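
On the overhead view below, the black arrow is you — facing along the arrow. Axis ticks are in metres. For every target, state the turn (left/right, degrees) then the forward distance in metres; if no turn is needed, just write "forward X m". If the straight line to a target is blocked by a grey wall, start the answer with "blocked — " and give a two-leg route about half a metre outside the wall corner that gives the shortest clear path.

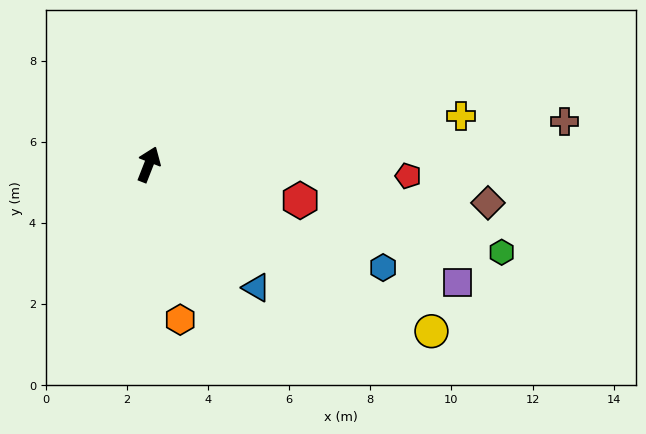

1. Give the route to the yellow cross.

turn right 60°, forward 7.8 m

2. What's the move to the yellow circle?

turn right 99°, forward 8.1 m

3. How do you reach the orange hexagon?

turn right 147°, forward 3.9 m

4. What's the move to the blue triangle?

turn right 117°, forward 4.0 m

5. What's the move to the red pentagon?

turn right 71°, forward 6.4 m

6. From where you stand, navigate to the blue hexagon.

turn right 92°, forward 6.3 m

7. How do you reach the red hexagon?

turn right 82°, forward 3.8 m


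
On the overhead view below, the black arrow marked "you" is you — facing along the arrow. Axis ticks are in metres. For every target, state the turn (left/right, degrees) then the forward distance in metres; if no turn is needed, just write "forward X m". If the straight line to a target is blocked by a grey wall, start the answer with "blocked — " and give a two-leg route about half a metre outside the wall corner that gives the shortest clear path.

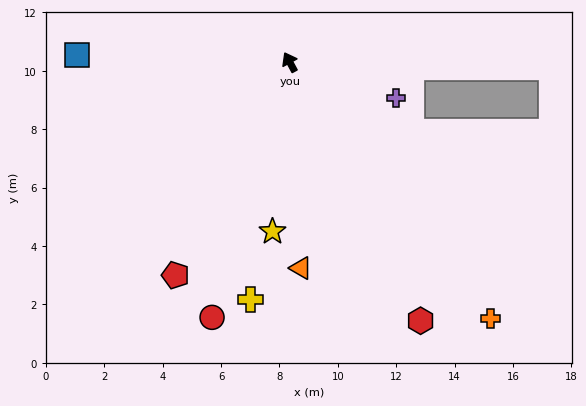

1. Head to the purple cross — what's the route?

turn right 137°, forward 3.8 m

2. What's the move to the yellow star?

turn left 146°, forward 5.8 m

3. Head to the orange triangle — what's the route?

turn left 155°, forward 7.1 m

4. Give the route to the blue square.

turn left 60°, forward 7.3 m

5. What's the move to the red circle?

turn left 135°, forward 9.1 m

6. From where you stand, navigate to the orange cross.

turn right 170°, forward 11.1 m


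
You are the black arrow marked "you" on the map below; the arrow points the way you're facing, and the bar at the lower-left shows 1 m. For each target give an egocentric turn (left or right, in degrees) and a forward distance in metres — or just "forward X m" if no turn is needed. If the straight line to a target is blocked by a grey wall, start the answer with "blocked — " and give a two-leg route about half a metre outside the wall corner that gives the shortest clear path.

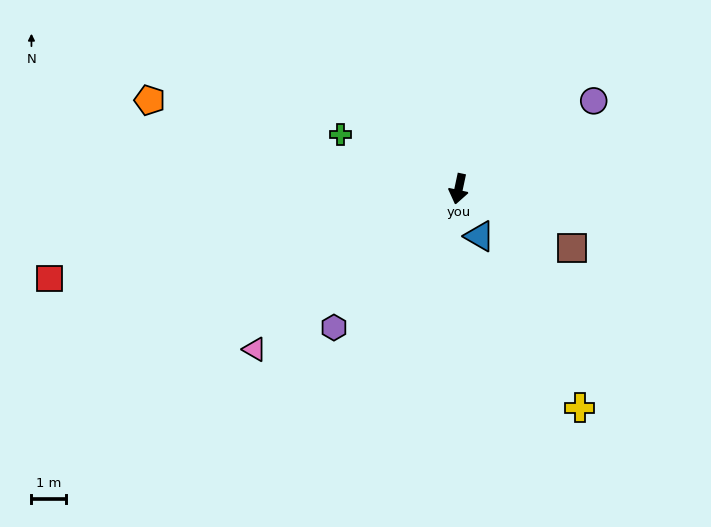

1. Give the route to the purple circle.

turn left 135°, forward 4.6 m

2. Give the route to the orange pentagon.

turn right 94°, forward 9.2 m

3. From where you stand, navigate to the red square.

turn right 66°, forward 12.0 m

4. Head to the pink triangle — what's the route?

turn right 40°, forward 7.4 m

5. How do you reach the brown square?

turn left 75°, forward 3.7 m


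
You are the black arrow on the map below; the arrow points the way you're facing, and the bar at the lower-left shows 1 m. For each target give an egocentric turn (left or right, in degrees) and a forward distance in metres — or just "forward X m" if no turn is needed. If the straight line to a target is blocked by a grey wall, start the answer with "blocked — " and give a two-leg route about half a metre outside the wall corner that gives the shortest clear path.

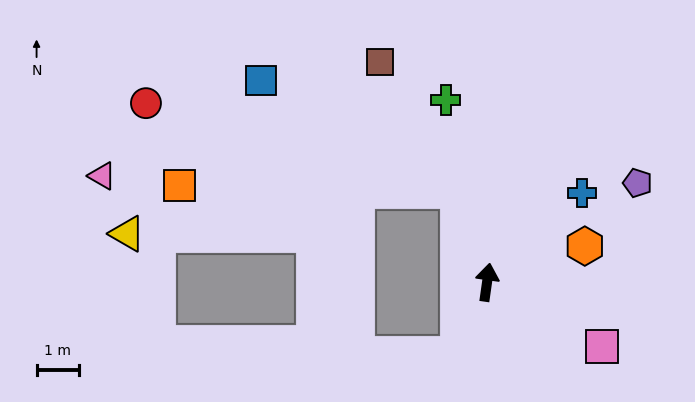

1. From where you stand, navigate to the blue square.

blocked — turn left 26°, forward 2.3 m, then turn left 43°, forward 5.3 m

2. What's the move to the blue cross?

turn right 39°, forward 3.1 m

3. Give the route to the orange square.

blocked — turn left 26°, forward 2.3 m, then turn left 71°, forward 6.6 m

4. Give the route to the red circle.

blocked — turn left 26°, forward 2.3 m, then turn left 56°, forward 7.6 m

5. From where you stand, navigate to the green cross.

turn left 21°, forward 4.4 m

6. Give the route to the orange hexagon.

turn right 62°, forward 2.5 m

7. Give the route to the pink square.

turn right 111°, forward 3.1 m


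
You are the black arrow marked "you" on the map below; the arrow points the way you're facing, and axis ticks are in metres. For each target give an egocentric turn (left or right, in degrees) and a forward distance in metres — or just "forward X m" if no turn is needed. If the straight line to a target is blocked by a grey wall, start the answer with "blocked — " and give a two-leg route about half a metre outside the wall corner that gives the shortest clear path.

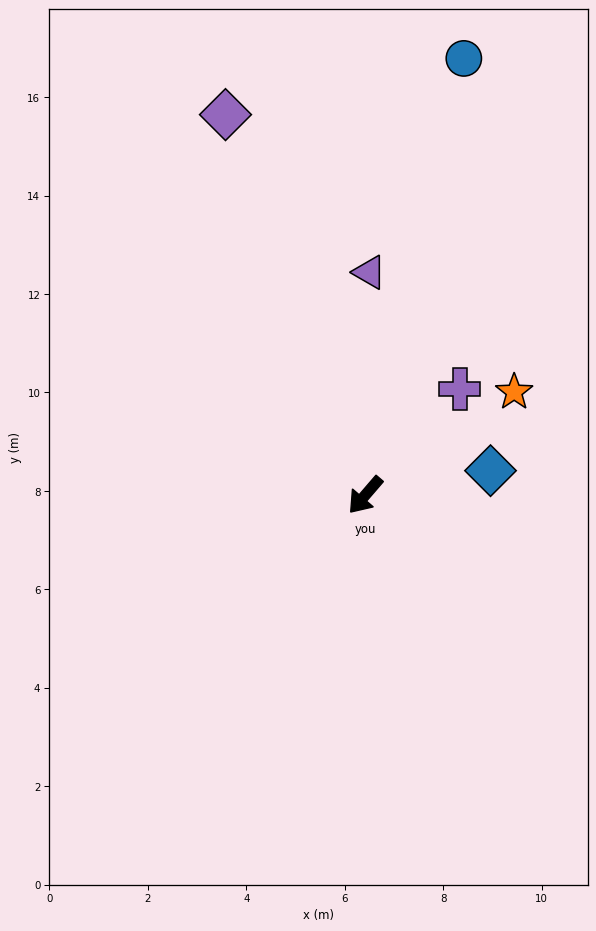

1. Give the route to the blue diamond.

turn left 142°, forward 2.6 m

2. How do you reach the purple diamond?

turn right 119°, forward 8.2 m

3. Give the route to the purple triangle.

turn right 140°, forward 4.5 m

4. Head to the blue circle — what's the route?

turn right 152°, forward 9.1 m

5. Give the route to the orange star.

turn left 165°, forward 3.7 m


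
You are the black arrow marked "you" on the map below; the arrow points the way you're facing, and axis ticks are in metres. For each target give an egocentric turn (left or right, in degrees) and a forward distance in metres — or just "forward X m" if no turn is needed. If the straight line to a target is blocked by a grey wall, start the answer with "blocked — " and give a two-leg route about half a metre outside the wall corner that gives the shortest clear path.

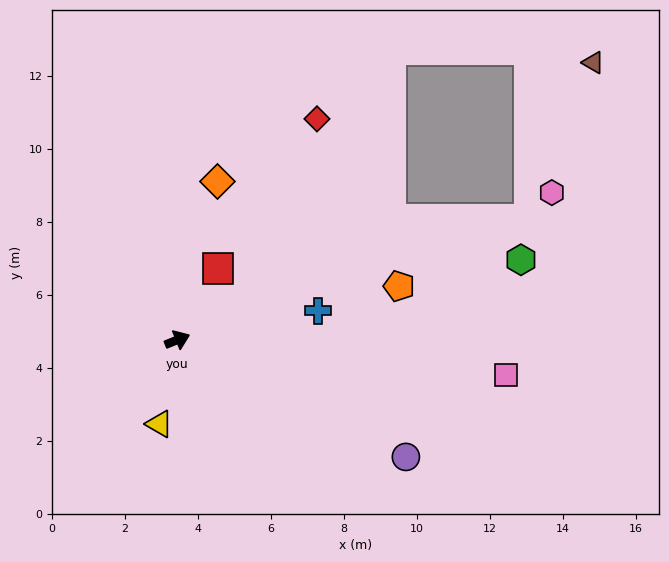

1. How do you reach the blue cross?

turn right 10°, forward 3.9 m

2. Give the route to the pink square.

turn right 28°, forward 9.0 m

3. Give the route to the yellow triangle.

turn right 124°, forward 2.4 m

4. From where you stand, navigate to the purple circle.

turn right 49°, forward 7.0 m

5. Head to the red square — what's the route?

turn left 38°, forward 2.2 m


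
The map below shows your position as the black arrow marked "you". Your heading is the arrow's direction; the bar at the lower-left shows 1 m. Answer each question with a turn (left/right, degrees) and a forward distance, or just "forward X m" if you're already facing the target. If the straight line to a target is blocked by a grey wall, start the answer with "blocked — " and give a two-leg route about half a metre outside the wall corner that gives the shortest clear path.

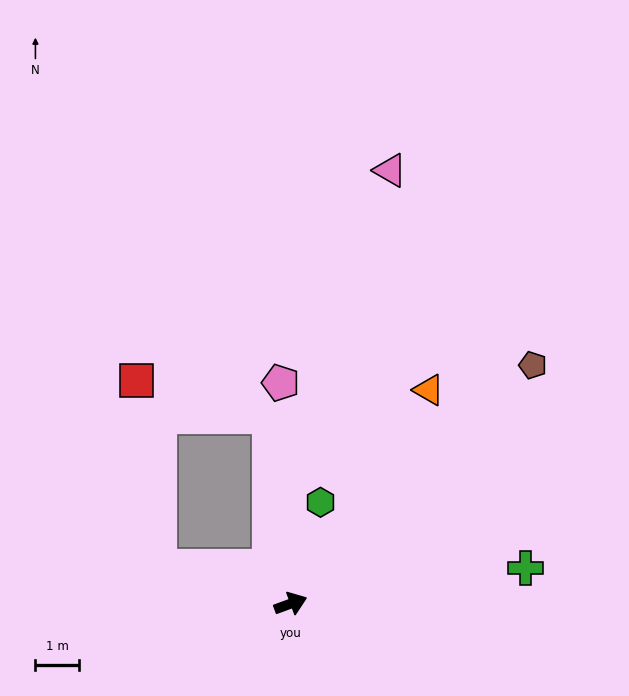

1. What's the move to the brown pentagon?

turn left 24°, forward 7.9 m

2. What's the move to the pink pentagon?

turn left 72°, forward 5.1 m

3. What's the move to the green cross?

turn right 12°, forward 5.5 m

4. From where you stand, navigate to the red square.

blocked — turn left 144°, forward 3.2 m, then turn right 68°, forward 4.3 m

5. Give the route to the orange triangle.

turn left 37°, forward 5.9 m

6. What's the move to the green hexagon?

turn left 53°, forward 2.4 m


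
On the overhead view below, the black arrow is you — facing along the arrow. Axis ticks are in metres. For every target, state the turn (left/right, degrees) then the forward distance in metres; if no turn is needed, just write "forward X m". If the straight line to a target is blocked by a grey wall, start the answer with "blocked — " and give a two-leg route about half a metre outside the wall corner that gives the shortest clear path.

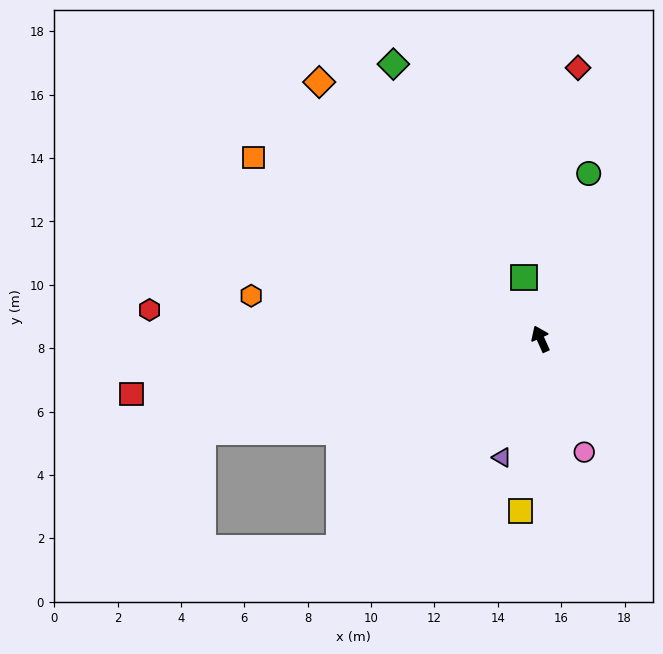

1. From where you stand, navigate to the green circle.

turn right 40°, forward 5.4 m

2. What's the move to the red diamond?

turn right 32°, forward 8.6 m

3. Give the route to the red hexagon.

turn left 62°, forward 12.4 m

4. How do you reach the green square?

turn right 9°, forward 2.0 m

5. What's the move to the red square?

turn left 74°, forward 13.0 m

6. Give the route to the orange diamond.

turn left 17°, forward 10.7 m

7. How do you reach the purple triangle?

turn left 138°, forward 3.9 m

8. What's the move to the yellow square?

turn left 149°, forward 5.5 m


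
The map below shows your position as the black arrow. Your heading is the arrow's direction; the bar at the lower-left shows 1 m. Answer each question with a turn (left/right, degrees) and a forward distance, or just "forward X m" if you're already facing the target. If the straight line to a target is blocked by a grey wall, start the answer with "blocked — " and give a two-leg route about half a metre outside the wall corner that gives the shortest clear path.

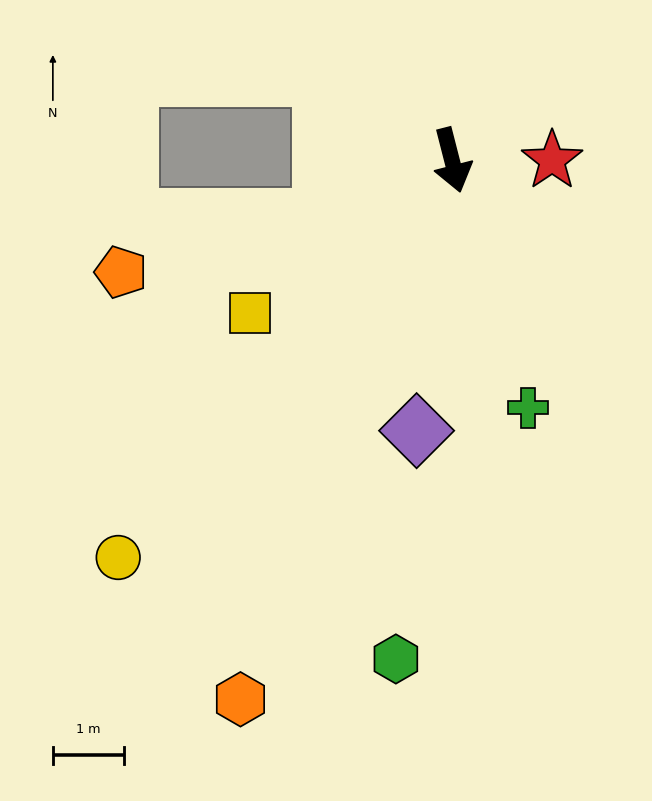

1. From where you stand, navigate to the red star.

turn left 76°, forward 1.4 m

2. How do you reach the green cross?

turn left 3°, forward 3.6 m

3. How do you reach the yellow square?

turn right 67°, forward 3.6 m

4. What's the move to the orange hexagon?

turn right 36°, forward 8.2 m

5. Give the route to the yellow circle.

turn right 54°, forward 7.3 m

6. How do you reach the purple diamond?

turn right 22°, forward 3.8 m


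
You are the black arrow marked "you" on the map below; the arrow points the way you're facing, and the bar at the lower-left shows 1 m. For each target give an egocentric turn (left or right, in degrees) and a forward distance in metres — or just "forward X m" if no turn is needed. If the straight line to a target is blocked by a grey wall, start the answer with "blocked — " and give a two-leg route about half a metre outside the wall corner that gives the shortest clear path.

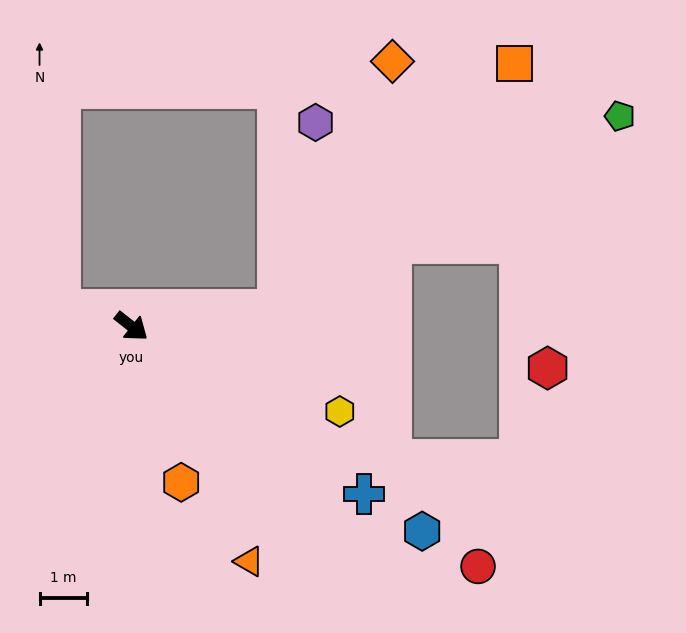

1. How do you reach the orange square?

blocked — turn left 45°, forward 3.1 m, then turn left 39°, forward 7.2 m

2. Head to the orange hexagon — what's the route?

turn right 34°, forward 3.4 m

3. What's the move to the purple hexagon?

blocked — turn left 45°, forward 3.1 m, then turn left 72°, forward 4.0 m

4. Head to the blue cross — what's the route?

turn left 3°, forward 6.0 m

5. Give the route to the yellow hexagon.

turn left 16°, forward 4.7 m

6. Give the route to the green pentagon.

blocked — turn left 45°, forward 3.1 m, then turn left 23°, forward 8.3 m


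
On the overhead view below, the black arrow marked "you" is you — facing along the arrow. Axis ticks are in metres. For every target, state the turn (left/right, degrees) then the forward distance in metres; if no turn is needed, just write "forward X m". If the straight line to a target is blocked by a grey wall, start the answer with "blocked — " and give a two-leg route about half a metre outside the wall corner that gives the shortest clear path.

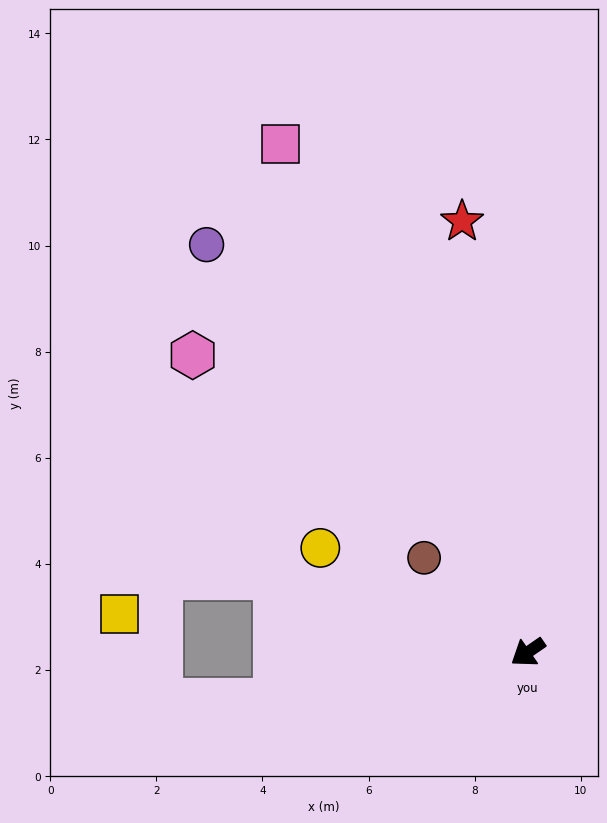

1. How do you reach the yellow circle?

turn right 61°, forward 4.4 m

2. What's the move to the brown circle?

turn right 77°, forward 2.6 m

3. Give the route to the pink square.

turn right 99°, forward 10.7 m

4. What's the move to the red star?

turn right 116°, forward 8.2 m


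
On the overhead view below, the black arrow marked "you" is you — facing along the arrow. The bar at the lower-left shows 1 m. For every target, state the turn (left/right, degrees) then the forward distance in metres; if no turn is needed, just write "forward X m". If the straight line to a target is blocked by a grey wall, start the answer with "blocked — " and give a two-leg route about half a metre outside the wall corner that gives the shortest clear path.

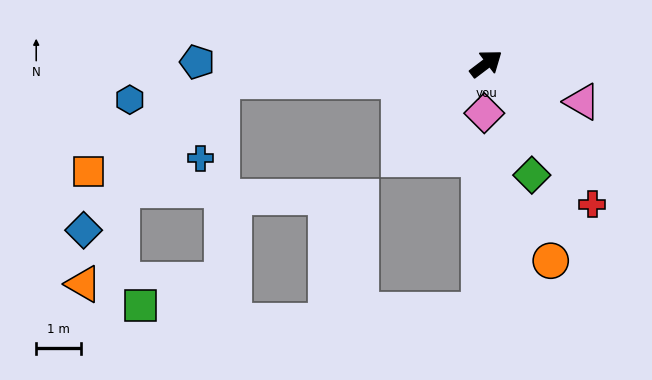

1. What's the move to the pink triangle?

turn right 59°, forward 2.3 m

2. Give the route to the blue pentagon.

turn left 142°, forward 6.5 m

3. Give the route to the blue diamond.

blocked — turn left 146°, forward 6.0 m, then turn left 44°, forward 4.6 m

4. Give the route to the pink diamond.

turn right 129°, forward 1.1 m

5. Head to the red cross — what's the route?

turn right 90°, forward 4.0 m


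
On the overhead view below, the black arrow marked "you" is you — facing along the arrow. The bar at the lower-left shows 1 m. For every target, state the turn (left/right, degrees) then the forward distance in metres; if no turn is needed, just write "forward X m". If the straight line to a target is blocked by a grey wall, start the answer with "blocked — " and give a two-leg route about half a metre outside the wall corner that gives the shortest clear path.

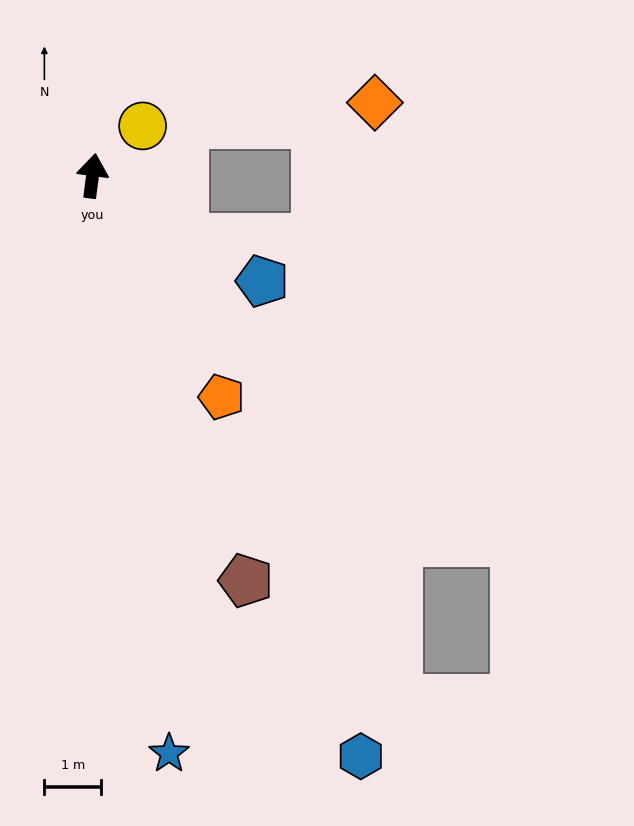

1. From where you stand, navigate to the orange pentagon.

turn right 142°, forward 4.5 m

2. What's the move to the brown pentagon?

turn right 152°, forward 7.6 m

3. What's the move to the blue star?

turn right 165°, forward 10.2 m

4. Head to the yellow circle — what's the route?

turn right 38°, forward 1.2 m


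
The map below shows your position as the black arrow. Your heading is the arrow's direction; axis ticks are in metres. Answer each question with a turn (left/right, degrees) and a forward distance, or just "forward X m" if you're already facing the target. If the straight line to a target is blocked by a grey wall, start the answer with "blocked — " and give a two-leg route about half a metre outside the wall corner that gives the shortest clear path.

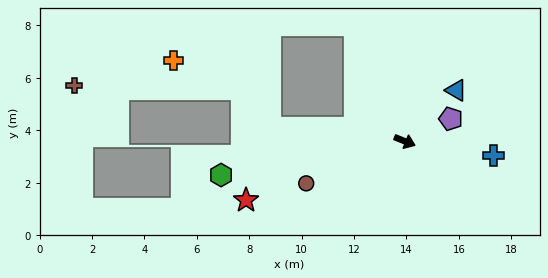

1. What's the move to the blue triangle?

turn left 67°, forward 2.8 m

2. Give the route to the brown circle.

turn right 135°, forward 4.1 m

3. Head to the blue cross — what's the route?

turn left 13°, forward 3.4 m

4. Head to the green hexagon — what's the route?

turn right 148°, forward 7.1 m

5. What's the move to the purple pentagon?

turn left 48°, forward 1.9 m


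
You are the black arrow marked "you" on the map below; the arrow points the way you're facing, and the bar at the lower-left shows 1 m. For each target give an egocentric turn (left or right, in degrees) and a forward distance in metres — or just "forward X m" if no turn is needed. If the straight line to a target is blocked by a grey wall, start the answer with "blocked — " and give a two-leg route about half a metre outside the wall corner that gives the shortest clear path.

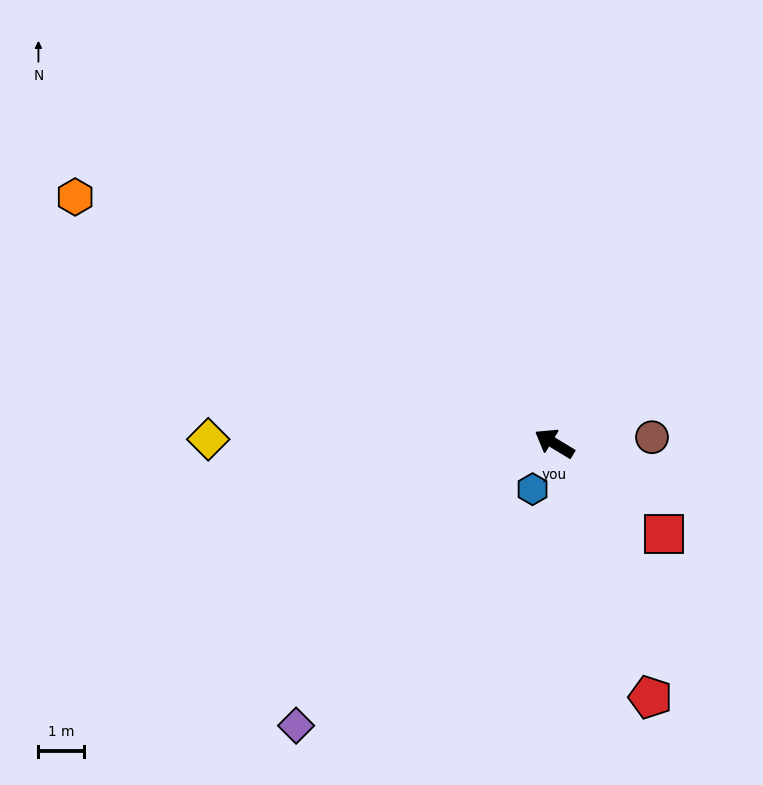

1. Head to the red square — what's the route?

turn left 171°, forward 3.1 m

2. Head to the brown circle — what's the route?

turn right 145°, forward 2.1 m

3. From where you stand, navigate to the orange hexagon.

turn left 4°, forward 11.8 m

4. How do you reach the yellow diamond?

turn left 31°, forward 7.5 m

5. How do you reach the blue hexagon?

turn left 96°, forward 1.1 m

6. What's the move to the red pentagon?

turn left 142°, forward 5.9 m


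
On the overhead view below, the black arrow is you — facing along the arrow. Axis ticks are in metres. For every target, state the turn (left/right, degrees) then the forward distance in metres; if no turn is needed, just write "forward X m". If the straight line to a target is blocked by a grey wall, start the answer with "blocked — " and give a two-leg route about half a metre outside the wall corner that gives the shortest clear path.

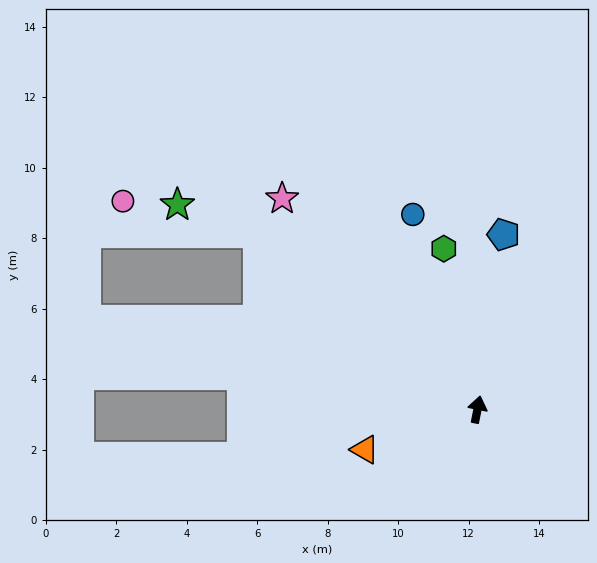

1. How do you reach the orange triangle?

turn left 121°, forward 3.4 m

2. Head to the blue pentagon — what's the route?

turn left 3°, forward 5.0 m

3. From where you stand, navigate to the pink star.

turn left 54°, forward 8.2 m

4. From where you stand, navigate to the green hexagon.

turn left 23°, forward 4.7 m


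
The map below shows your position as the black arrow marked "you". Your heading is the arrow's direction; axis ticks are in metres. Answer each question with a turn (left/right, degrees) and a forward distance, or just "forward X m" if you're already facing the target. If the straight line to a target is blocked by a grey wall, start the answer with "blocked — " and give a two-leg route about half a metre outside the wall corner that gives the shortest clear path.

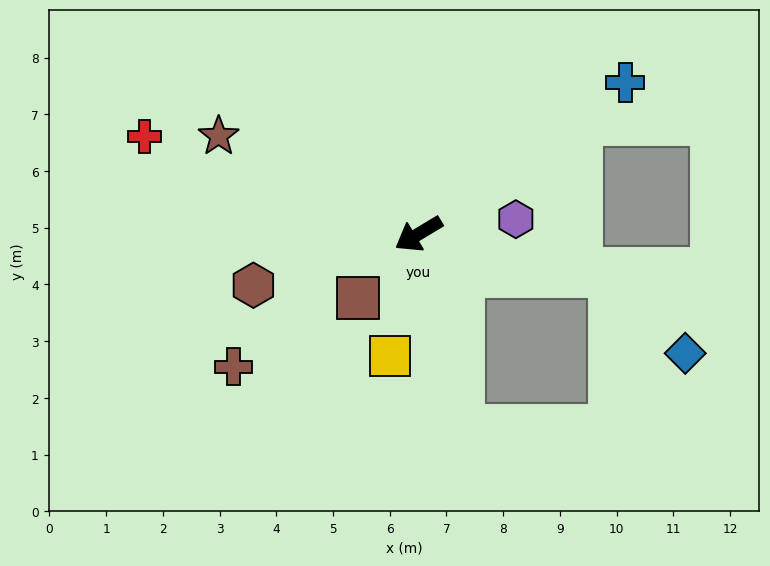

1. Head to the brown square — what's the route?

turn left 16°, forward 1.6 m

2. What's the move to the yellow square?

turn left 46°, forward 2.2 m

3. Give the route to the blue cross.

turn right 175°, forward 4.5 m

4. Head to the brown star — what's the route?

turn right 57°, forward 3.9 m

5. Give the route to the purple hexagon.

turn left 158°, forward 1.7 m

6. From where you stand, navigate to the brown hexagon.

turn right 14°, forward 3.0 m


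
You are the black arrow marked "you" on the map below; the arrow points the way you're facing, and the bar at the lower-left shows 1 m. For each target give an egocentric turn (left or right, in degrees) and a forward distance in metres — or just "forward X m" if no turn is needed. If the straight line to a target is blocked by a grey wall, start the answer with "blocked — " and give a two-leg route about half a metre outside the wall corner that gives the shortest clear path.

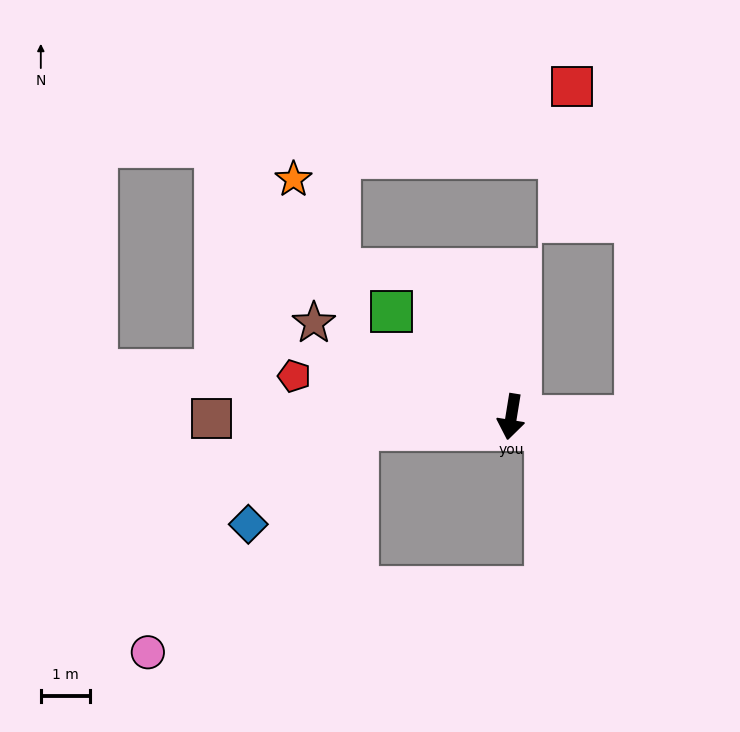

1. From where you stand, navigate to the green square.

turn right 122°, forward 3.2 m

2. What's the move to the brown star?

turn right 106°, forward 4.4 m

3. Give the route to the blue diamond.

blocked — turn right 76°, forward 3.1 m, then turn left 36°, forward 2.9 m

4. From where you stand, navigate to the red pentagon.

turn right 91°, forward 4.5 m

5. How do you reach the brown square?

turn right 80°, forward 6.1 m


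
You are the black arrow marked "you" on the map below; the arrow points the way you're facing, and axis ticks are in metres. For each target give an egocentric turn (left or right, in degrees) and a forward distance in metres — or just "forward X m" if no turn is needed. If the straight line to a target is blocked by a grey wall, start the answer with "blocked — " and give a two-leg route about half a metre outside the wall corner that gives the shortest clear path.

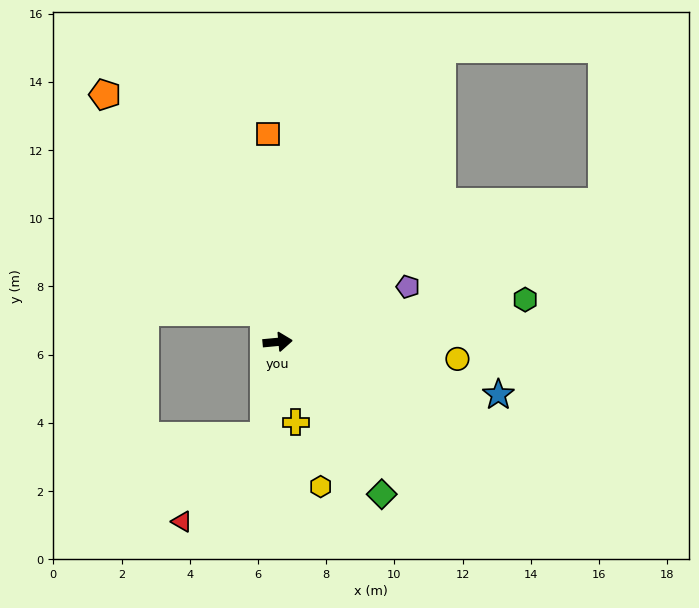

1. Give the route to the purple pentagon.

turn left 18°, forward 4.1 m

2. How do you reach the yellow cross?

turn right 83°, forward 2.4 m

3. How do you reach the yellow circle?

turn right 11°, forward 5.3 m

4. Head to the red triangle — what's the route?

blocked — turn right 103°, forward 2.8 m, then turn right 36°, forward 3.5 m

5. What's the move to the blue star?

turn right 19°, forward 6.7 m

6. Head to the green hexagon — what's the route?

turn left 4°, forward 7.4 m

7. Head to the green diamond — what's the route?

turn right 61°, forward 5.4 m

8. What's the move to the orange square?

turn left 87°, forward 6.1 m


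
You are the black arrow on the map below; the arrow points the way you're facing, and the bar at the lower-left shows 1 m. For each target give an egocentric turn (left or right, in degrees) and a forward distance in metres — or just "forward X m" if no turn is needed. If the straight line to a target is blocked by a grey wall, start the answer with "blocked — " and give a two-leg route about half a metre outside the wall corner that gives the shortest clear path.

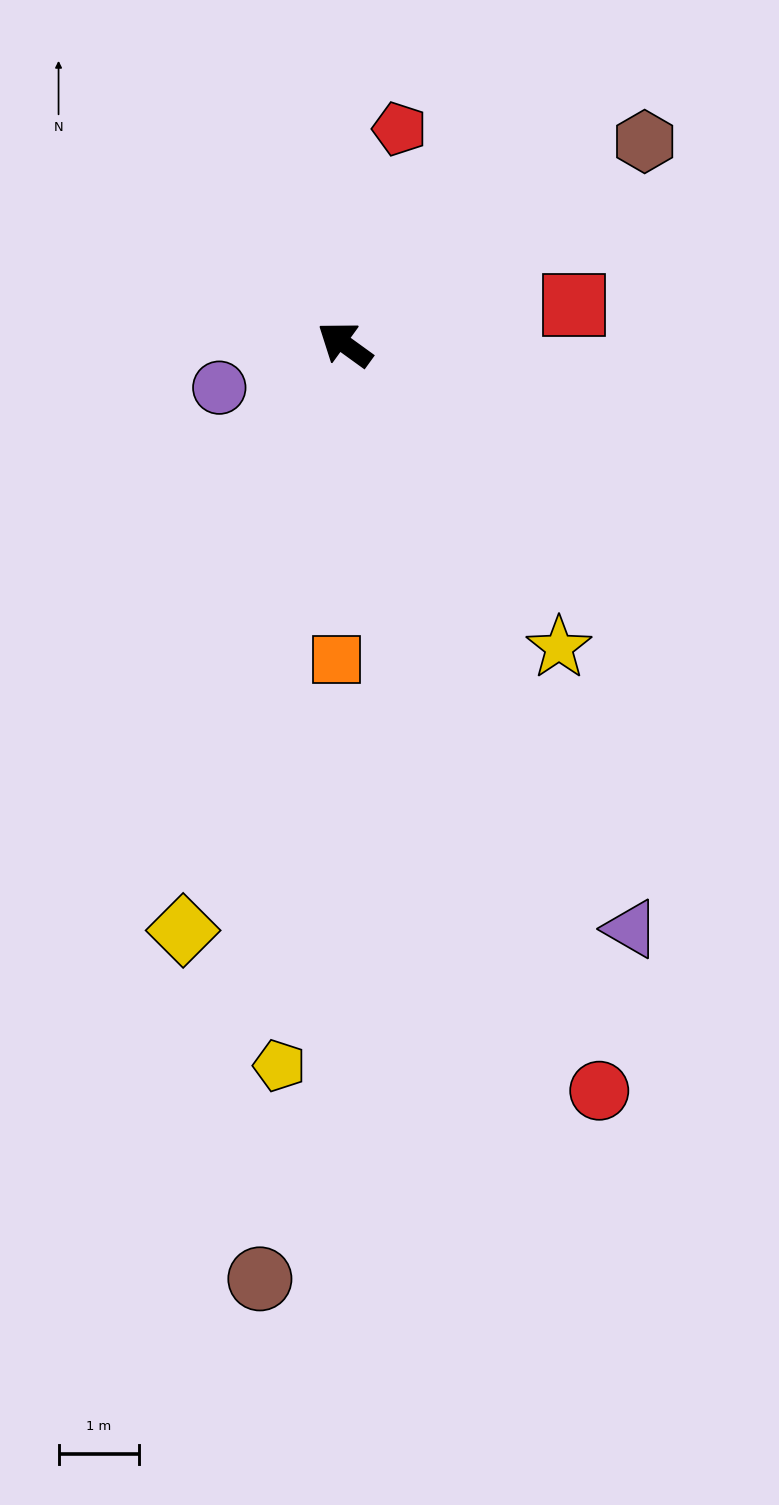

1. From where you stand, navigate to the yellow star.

turn left 161°, forward 4.6 m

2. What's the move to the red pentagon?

turn right 68°, forward 2.8 m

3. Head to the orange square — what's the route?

turn left 124°, forward 3.9 m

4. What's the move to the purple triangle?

turn left 152°, forward 8.1 m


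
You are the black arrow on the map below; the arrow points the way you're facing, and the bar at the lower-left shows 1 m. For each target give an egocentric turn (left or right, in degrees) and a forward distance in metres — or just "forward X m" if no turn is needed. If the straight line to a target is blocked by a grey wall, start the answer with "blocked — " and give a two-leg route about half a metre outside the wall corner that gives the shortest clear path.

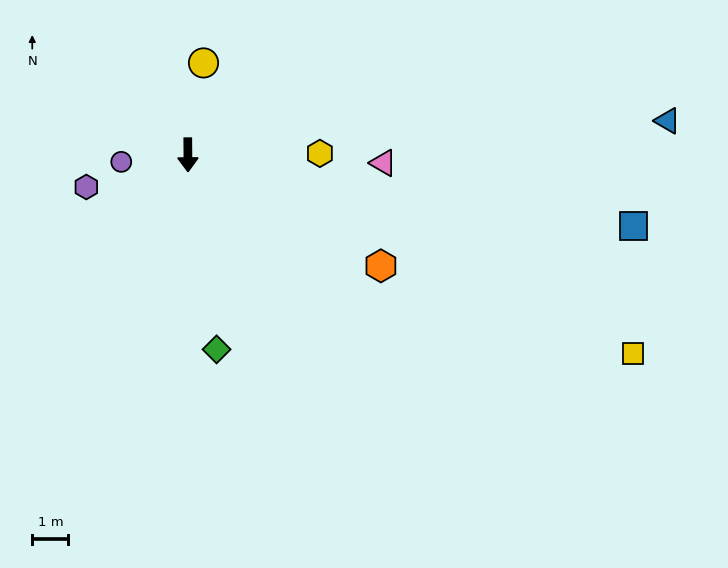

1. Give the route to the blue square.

turn left 81°, forward 12.5 m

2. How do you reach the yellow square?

turn left 66°, forward 13.5 m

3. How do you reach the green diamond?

turn left 8°, forward 5.4 m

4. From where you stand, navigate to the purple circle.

turn right 84°, forward 1.9 m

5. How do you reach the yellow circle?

turn left 170°, forward 2.6 m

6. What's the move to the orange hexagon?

turn left 60°, forward 6.2 m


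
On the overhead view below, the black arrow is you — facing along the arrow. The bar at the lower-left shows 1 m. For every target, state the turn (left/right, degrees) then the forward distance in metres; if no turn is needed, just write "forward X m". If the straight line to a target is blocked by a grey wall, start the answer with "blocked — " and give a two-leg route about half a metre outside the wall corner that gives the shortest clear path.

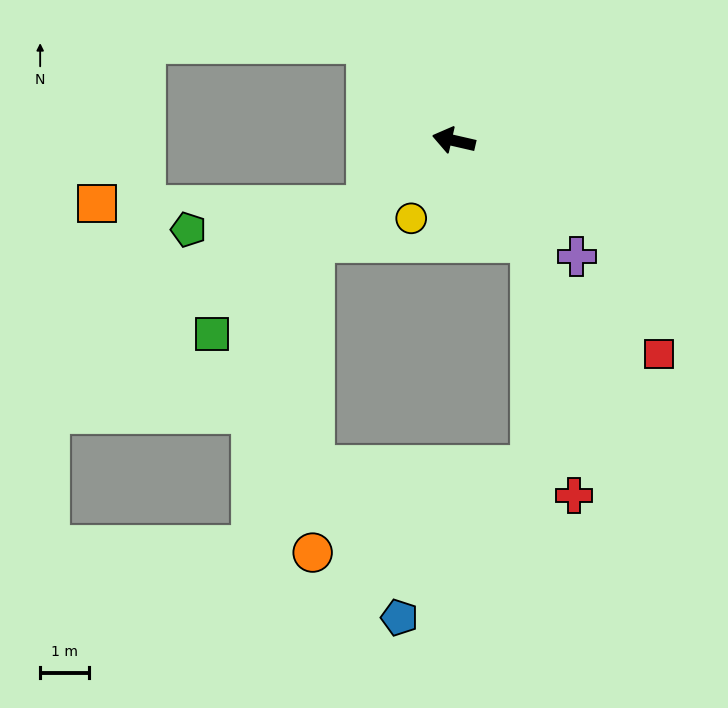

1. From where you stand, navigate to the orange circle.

blocked — turn left 49°, forward 3.6 m, then turn left 54°, forward 6.4 m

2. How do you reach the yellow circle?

turn left 74°, forward 1.8 m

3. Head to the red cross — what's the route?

blocked — turn left 140°, forward 2.6 m, then turn right 27°, forward 5.3 m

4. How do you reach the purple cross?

turn left 150°, forward 3.5 m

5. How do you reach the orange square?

blocked — turn left 50°, forward 2.2 m, then turn right 37°, forward 5.6 m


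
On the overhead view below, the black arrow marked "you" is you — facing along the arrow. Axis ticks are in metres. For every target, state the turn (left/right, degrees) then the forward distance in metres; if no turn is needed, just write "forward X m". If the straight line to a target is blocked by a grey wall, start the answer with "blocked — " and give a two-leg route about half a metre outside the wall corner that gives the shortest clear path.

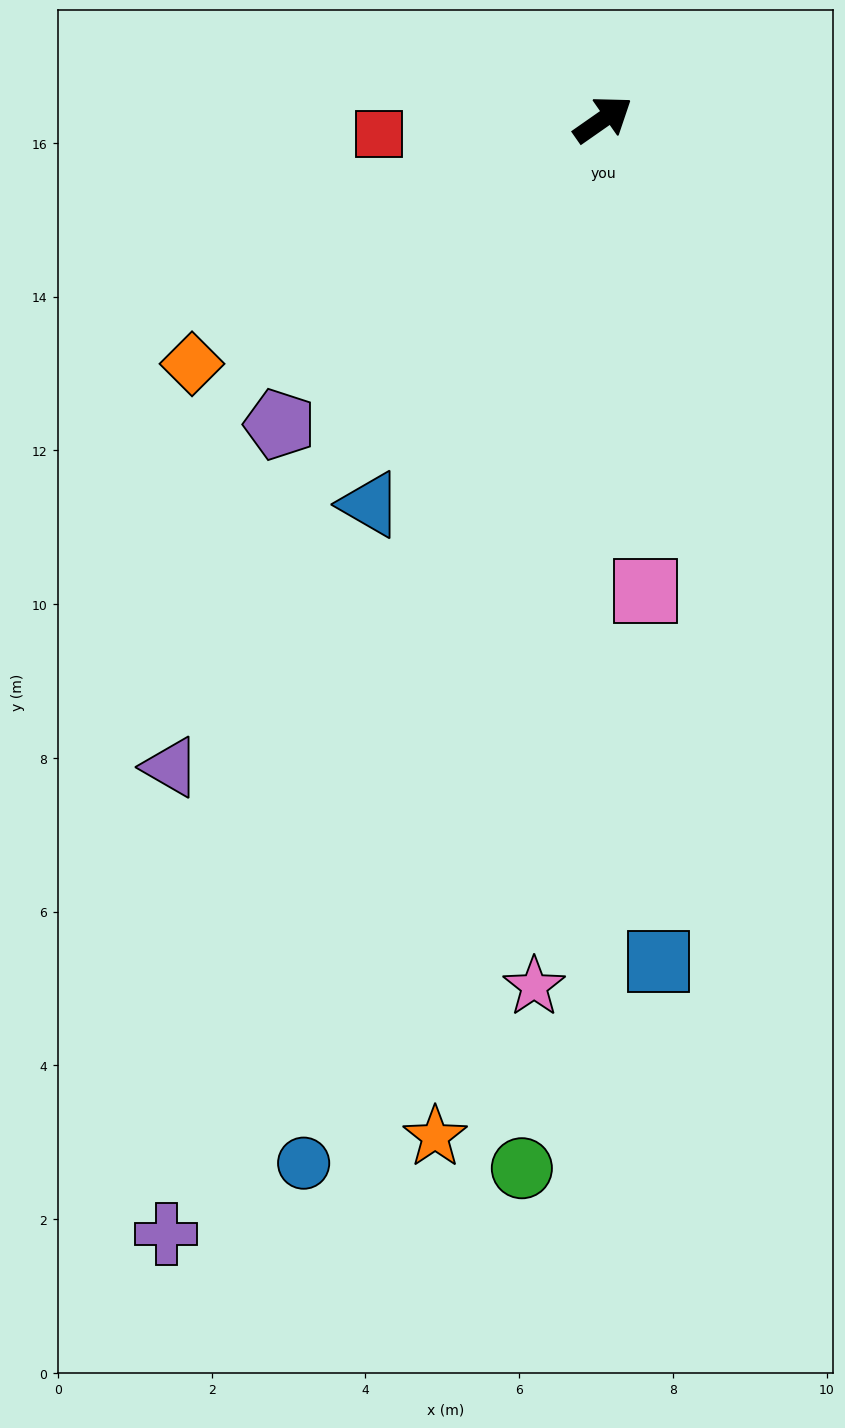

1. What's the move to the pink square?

turn right 120°, forward 6.2 m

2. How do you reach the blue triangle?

turn right 156°, forward 5.9 m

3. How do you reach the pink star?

turn right 129°, forward 11.3 m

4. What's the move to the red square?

turn left 149°, forward 2.9 m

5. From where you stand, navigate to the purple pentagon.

turn right 172°, forward 5.8 m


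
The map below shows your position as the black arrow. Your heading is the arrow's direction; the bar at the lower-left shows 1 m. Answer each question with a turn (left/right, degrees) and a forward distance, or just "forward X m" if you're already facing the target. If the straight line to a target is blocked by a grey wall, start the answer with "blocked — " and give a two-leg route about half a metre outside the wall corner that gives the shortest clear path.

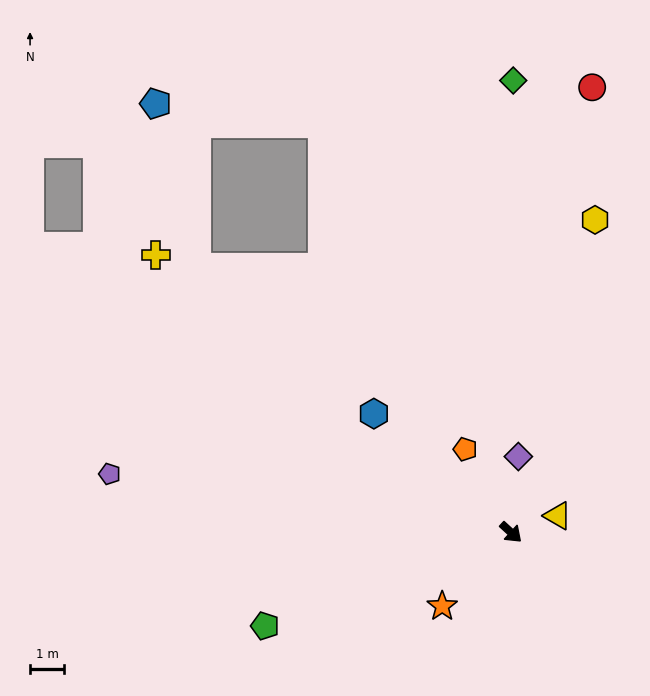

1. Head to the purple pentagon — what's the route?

turn right 146°, forward 11.8 m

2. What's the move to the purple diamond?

turn left 127°, forward 2.2 m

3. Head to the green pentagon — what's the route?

turn right 117°, forward 7.7 m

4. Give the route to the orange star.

turn right 90°, forward 2.9 m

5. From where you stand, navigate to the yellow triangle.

turn left 62°, forward 1.4 m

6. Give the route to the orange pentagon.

turn left 161°, forward 2.8 m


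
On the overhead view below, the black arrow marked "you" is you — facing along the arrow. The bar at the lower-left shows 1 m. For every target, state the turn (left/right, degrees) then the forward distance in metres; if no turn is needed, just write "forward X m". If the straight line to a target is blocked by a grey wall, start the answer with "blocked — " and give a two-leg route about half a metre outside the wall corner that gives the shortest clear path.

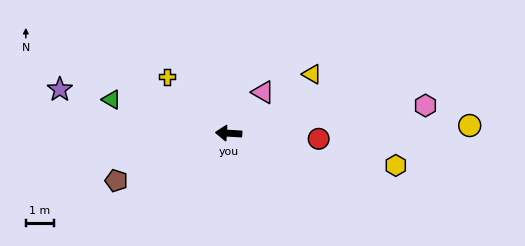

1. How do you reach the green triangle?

turn right 13°, forward 4.3 m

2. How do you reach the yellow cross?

turn right 39°, forward 3.0 m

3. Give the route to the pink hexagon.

turn right 169°, forward 7.0 m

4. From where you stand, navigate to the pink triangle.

turn right 127°, forward 1.9 m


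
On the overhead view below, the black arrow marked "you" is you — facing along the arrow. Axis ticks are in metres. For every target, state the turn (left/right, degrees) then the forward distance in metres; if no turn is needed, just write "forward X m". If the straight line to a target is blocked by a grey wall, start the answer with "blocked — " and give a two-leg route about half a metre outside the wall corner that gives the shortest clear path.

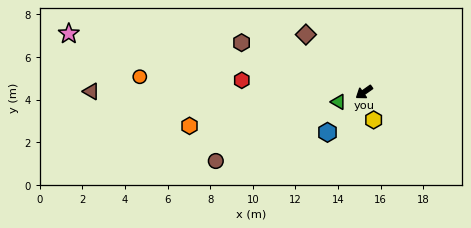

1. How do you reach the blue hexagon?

turn left 12°, forward 2.5 m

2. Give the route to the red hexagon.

turn right 41°, forward 5.8 m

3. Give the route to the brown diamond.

turn right 80°, forward 3.8 m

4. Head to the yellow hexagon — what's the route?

turn left 74°, forward 1.4 m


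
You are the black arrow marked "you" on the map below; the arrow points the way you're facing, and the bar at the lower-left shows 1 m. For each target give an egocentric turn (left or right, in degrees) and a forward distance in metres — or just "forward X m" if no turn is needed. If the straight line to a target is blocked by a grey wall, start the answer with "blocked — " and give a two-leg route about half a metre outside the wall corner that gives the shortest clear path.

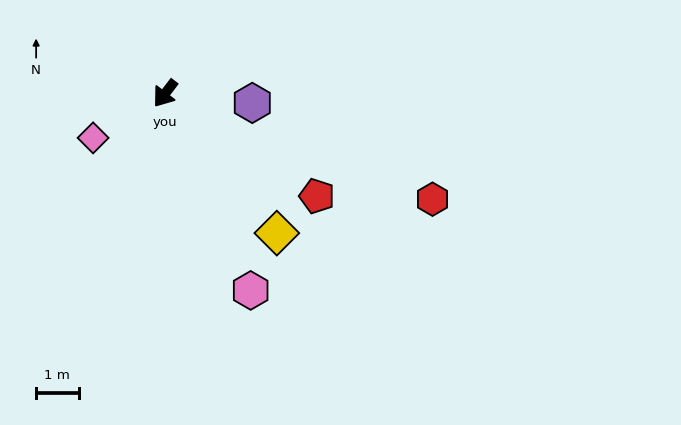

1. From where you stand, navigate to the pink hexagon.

turn left 61°, forward 5.1 m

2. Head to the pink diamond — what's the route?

turn right 21°, forward 2.0 m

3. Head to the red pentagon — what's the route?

turn left 93°, forward 4.3 m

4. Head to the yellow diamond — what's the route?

turn left 76°, forward 4.2 m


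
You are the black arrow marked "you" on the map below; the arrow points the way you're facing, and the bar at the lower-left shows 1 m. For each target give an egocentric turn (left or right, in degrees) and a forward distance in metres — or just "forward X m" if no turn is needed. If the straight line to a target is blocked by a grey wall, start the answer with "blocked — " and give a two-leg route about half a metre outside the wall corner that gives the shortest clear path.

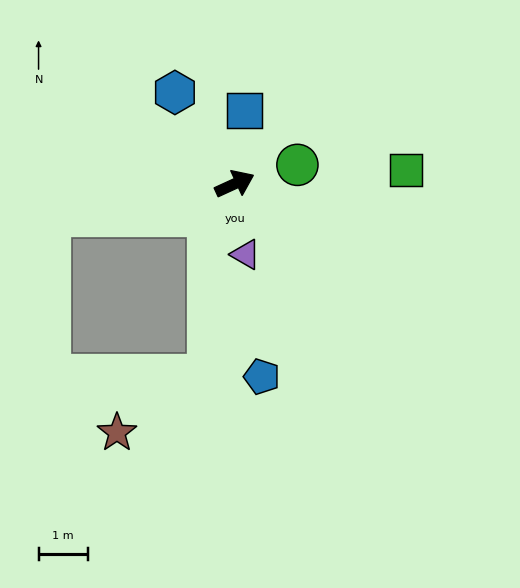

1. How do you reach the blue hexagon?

turn left 99°, forward 2.2 m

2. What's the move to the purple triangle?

turn right 106°, forward 1.4 m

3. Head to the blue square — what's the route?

turn left 58°, forward 1.5 m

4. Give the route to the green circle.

turn right 8°, forward 1.3 m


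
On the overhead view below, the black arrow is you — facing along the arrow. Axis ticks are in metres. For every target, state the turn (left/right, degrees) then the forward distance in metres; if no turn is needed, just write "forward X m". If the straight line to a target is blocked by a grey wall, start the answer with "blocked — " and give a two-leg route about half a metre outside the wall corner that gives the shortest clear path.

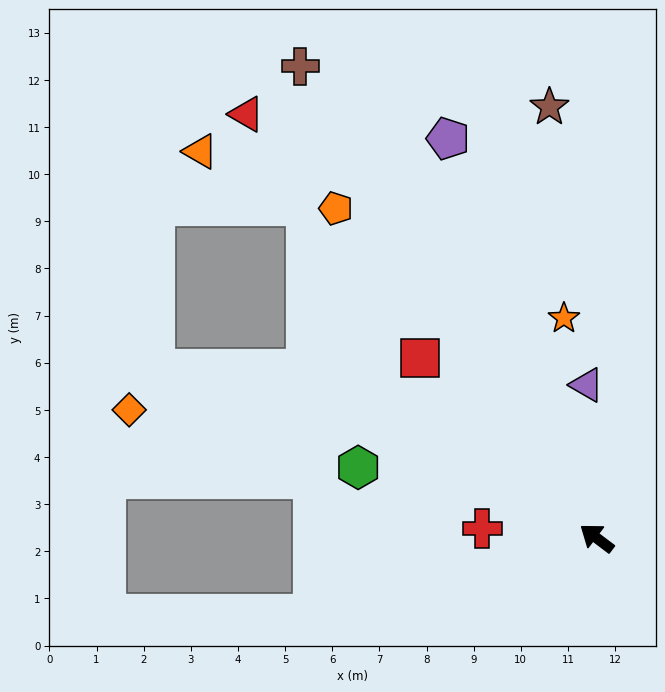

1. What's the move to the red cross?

turn left 32°, forward 2.4 m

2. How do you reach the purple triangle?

turn right 49°, forward 3.3 m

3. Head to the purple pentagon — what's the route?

turn right 33°, forward 9.0 m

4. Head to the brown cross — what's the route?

turn right 21°, forward 11.8 m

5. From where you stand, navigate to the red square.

turn right 8°, forward 5.3 m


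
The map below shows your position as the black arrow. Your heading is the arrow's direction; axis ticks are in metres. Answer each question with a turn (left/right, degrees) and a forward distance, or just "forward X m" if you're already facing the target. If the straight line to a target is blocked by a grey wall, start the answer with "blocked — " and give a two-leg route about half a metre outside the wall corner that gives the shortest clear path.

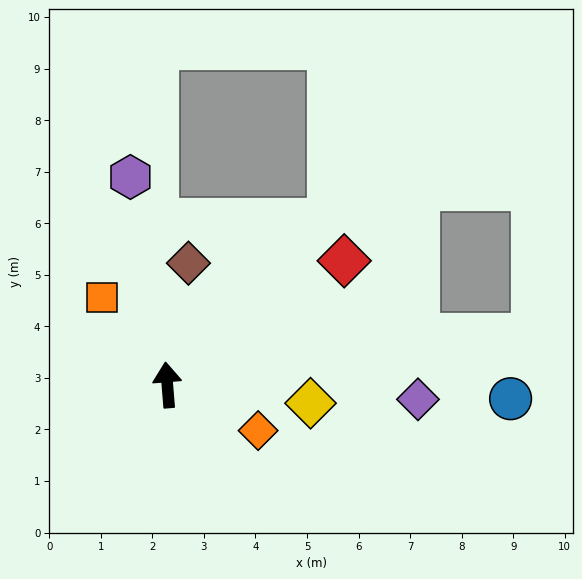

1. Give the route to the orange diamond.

turn right 121°, forward 2.0 m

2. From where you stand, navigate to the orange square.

turn left 32°, forward 2.1 m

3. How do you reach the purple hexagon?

turn left 5°, forward 4.1 m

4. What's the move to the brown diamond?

turn right 14°, forward 2.4 m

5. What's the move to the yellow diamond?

turn right 102°, forward 2.8 m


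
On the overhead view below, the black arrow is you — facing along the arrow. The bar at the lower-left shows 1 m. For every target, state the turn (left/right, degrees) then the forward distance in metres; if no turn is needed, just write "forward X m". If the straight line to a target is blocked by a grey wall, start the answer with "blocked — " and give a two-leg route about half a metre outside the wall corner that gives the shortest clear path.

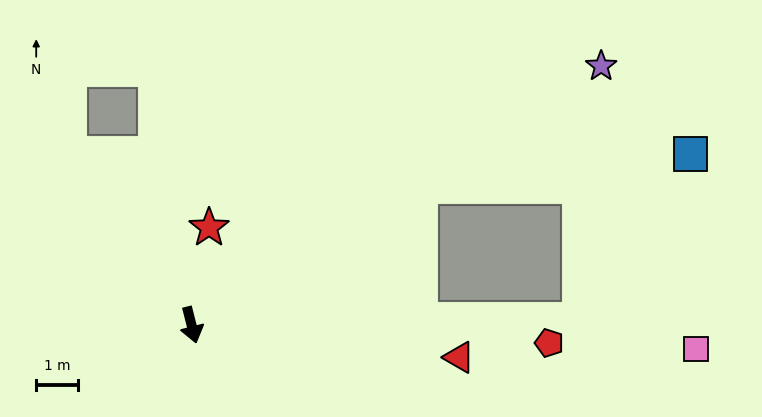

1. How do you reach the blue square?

blocked — turn left 107°, forward 6.4 m, then turn right 24°, forward 6.5 m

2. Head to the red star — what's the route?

turn left 156°, forward 2.4 m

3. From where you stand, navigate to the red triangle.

turn left 69°, forward 6.4 m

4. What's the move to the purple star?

turn left 108°, forward 11.5 m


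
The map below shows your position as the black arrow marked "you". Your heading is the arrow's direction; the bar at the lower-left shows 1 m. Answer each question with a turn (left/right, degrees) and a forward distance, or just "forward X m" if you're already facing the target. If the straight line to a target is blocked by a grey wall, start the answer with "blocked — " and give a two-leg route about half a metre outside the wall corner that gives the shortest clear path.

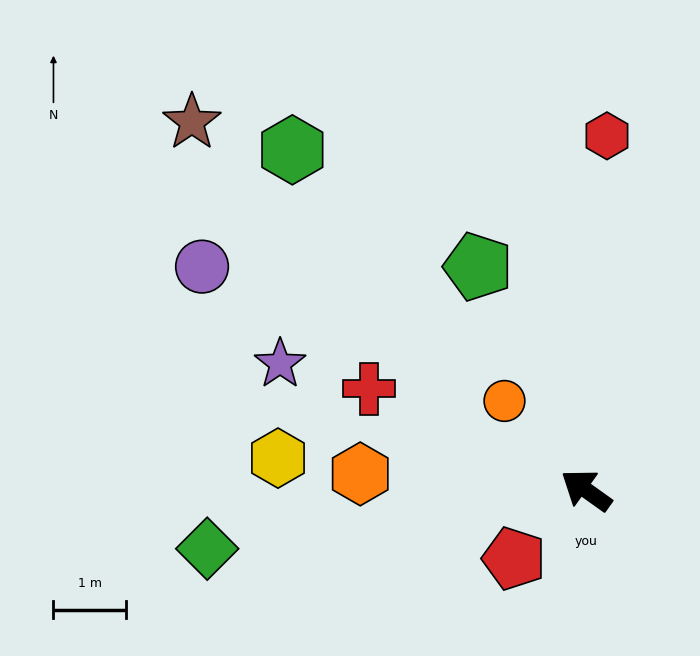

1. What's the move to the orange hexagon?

turn left 31°, forward 3.1 m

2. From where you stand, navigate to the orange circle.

turn right 12°, forward 1.7 m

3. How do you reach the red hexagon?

turn right 58°, forward 4.9 m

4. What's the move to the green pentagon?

turn right 29°, forward 3.4 m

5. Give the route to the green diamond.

turn left 44°, forward 5.3 m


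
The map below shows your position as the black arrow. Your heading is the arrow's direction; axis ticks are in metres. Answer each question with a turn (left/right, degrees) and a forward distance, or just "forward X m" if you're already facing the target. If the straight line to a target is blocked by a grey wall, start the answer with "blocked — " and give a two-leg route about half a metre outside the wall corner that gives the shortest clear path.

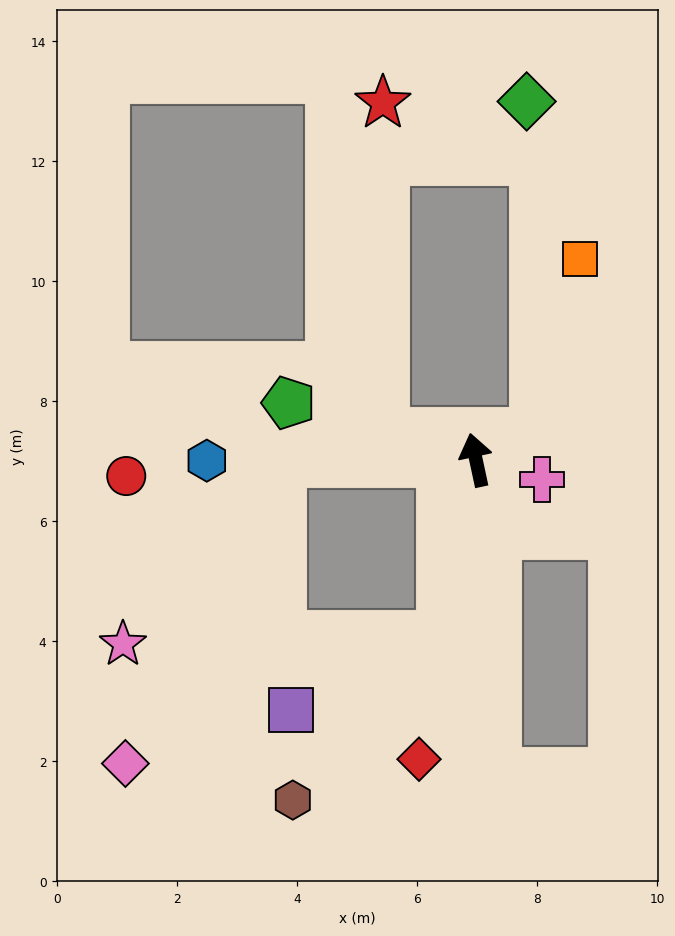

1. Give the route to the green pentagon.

turn left 61°, forward 3.3 m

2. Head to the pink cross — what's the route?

turn right 119°, forward 1.1 m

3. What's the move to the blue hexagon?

turn left 78°, forward 4.5 m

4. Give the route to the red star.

blocked — turn left 62°, forward 1.6 m, then turn right 74°, forward 5.5 m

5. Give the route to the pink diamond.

blocked — turn left 79°, forward 3.3 m, then turn left 62°, forward 5.7 m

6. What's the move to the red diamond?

turn left 157°, forward 5.1 m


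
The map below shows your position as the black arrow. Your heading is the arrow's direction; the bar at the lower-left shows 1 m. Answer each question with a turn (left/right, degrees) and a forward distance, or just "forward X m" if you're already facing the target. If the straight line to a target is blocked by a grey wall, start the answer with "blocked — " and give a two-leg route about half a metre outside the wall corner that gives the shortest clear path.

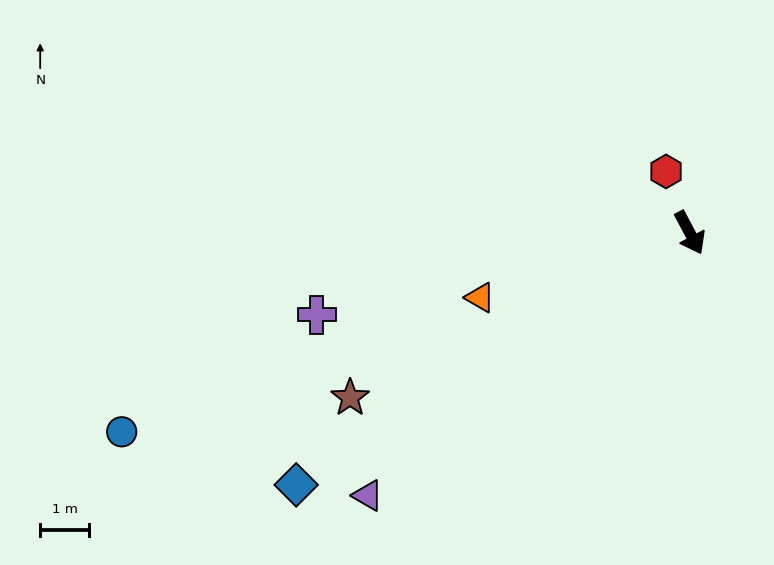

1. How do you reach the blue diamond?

turn right 85°, forward 9.5 m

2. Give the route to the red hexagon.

turn left 173°, forward 1.3 m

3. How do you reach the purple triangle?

turn right 79°, forward 8.5 m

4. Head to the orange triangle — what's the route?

turn right 101°, forward 4.5 m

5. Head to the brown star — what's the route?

turn right 92°, forward 7.7 m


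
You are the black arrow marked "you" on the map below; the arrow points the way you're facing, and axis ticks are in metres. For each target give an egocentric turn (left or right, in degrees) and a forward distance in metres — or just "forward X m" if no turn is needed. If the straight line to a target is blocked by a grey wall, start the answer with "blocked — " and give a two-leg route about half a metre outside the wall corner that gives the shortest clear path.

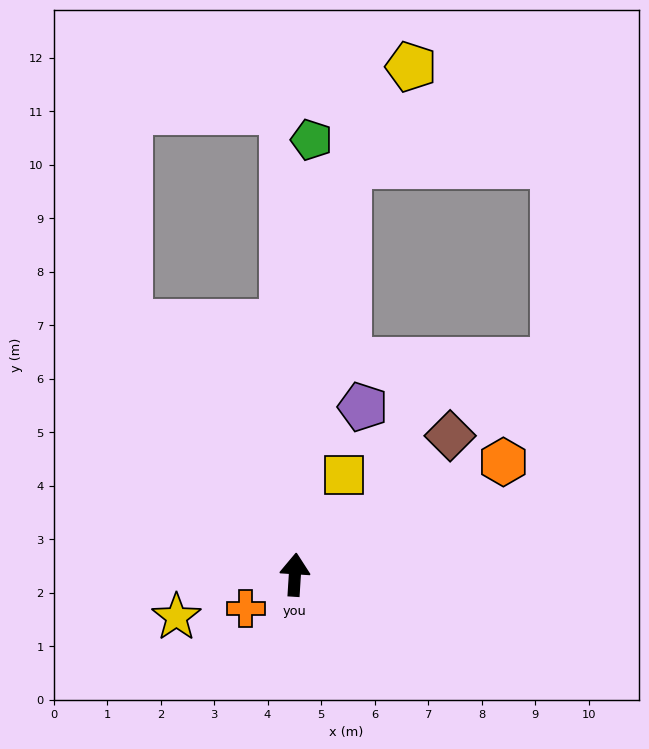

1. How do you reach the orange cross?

turn left 128°, forward 1.1 m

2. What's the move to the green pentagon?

forward 8.1 m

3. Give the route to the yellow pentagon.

blocked — turn right 4°, forward 7.7 m, then turn right 24°, forward 2.2 m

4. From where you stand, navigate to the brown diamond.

turn right 45°, forward 3.9 m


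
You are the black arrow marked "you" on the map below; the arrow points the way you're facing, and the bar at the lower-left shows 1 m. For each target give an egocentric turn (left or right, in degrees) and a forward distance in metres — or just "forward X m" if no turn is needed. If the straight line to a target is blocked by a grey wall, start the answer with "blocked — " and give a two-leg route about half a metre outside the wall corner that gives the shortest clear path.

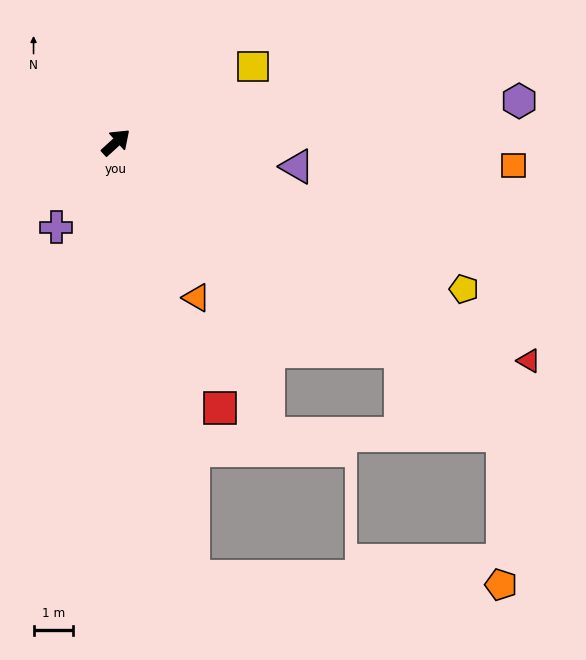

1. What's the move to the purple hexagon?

turn right 36°, forward 10.2 m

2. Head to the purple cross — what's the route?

turn right 167°, forward 2.6 m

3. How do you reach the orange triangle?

turn right 105°, forward 4.4 m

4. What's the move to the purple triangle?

turn right 50°, forward 4.6 m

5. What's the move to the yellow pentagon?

turn right 65°, forward 9.5 m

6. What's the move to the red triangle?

turn right 70°, forward 11.7 m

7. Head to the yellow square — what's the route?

turn right 13°, forward 3.9 m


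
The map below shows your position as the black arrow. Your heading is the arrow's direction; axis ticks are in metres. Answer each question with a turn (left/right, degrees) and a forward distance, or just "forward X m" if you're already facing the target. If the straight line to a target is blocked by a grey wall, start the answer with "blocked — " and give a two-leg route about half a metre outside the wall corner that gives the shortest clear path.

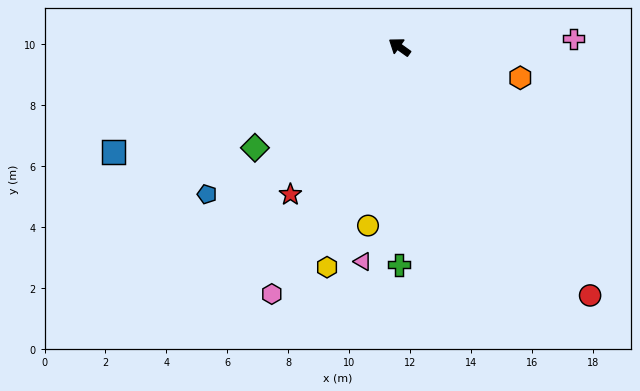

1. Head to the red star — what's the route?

turn left 89°, forward 6.0 m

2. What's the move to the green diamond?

turn left 70°, forward 5.8 m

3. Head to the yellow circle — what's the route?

turn left 116°, forward 6.0 m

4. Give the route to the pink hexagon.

turn left 98°, forward 9.1 m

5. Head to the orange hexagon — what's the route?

turn right 159°, forward 4.1 m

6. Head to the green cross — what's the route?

turn left 125°, forward 7.1 m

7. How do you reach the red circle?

turn left 163°, forward 10.3 m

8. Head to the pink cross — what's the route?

turn right 142°, forward 5.7 m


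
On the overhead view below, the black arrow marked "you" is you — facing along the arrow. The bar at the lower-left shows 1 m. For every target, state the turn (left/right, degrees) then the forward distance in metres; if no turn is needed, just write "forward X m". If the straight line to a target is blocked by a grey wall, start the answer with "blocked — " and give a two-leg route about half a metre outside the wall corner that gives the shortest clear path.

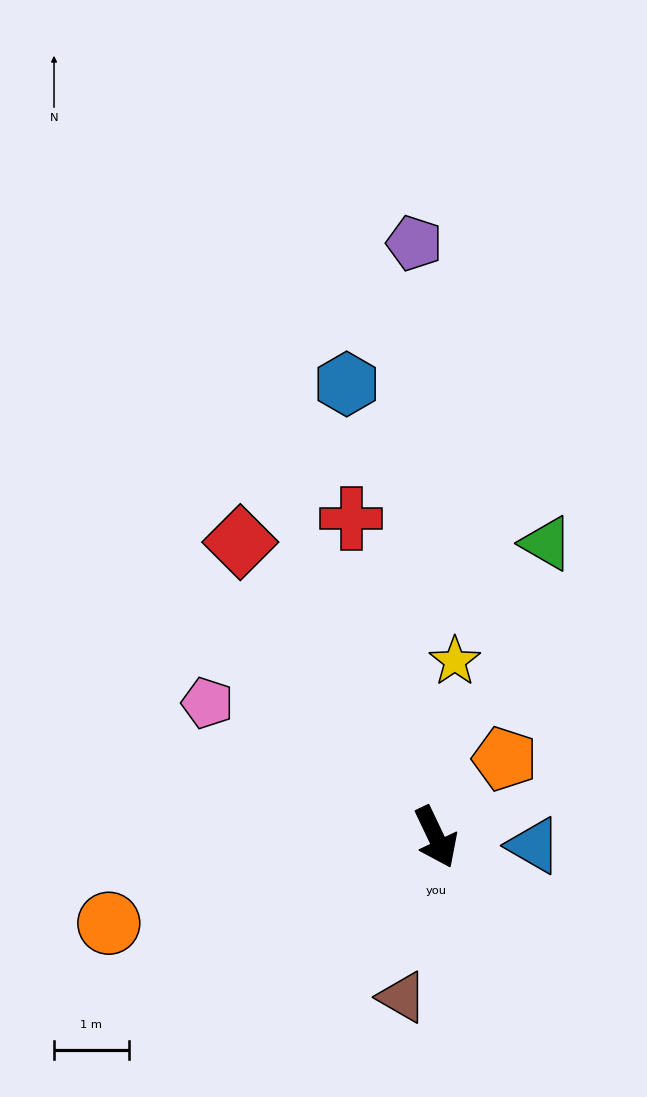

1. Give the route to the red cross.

turn left 169°, forward 4.4 m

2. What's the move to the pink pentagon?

turn right 146°, forward 3.5 m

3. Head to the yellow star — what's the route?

turn left 148°, forward 2.4 m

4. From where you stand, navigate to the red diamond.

turn right 172°, forward 4.7 m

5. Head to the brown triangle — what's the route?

turn right 37°, forward 2.2 m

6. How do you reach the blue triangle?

turn left 60°, forward 1.3 m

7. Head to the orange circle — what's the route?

turn right 101°, forward 4.5 m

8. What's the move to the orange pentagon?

turn left 113°, forward 1.4 m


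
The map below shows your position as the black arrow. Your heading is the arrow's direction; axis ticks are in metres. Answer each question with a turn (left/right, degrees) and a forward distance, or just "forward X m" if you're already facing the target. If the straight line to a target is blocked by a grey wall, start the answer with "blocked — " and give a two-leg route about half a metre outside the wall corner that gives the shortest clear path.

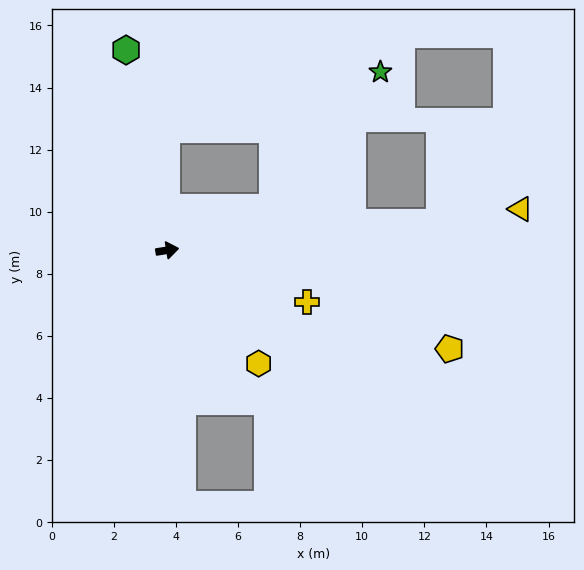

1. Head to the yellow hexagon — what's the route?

turn right 60°, forward 4.7 m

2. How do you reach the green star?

blocked — turn left 13°, forward 3.6 m, then turn left 29°, forward 5.6 m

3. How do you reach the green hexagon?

turn left 92°, forward 6.6 m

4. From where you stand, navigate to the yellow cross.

turn right 29°, forward 4.8 m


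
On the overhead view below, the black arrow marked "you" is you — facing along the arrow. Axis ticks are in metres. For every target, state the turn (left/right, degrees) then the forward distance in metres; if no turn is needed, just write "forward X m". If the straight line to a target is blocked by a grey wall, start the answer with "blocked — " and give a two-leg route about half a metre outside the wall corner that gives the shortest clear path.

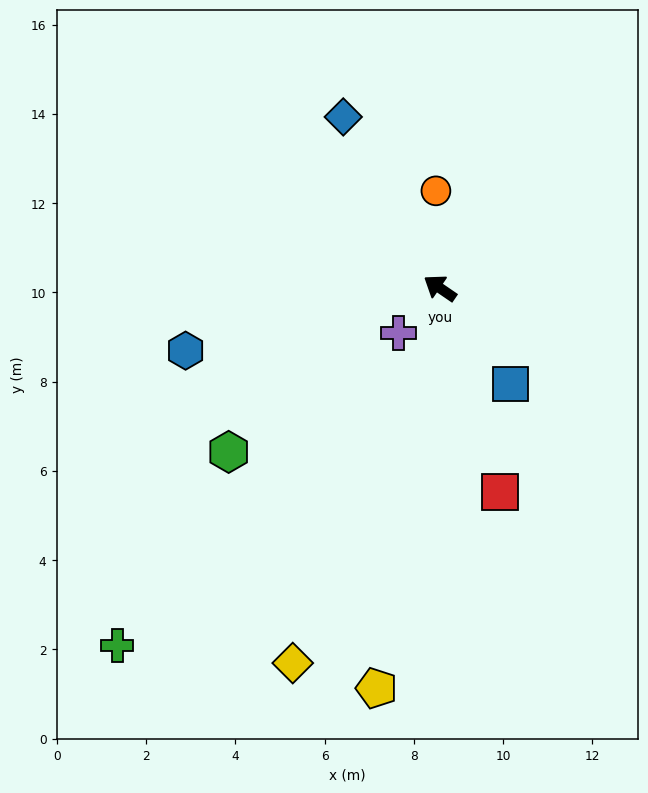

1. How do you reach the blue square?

turn left 161°, forward 2.7 m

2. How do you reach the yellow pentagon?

turn left 115°, forward 9.1 m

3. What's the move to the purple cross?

turn left 82°, forward 1.4 m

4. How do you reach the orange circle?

turn right 53°, forward 2.2 m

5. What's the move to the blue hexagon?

turn left 48°, forward 5.9 m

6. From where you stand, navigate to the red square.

turn left 141°, forward 4.8 m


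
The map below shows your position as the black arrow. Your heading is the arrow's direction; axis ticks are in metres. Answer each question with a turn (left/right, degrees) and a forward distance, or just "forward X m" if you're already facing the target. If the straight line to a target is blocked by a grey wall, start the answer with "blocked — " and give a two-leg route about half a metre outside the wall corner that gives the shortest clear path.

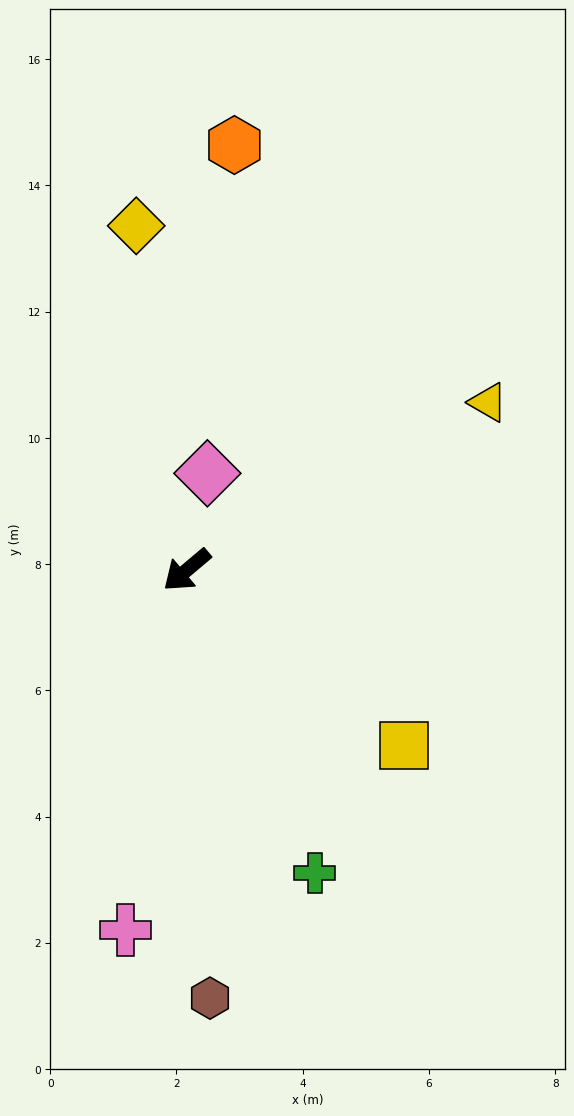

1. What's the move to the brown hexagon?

turn left 53°, forward 6.8 m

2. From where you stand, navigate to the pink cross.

turn left 40°, forward 5.8 m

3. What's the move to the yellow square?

turn left 101°, forward 4.4 m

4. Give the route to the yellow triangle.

turn left 169°, forward 5.5 m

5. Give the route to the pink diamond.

turn right 142°, forward 1.6 m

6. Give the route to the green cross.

turn left 73°, forward 5.2 m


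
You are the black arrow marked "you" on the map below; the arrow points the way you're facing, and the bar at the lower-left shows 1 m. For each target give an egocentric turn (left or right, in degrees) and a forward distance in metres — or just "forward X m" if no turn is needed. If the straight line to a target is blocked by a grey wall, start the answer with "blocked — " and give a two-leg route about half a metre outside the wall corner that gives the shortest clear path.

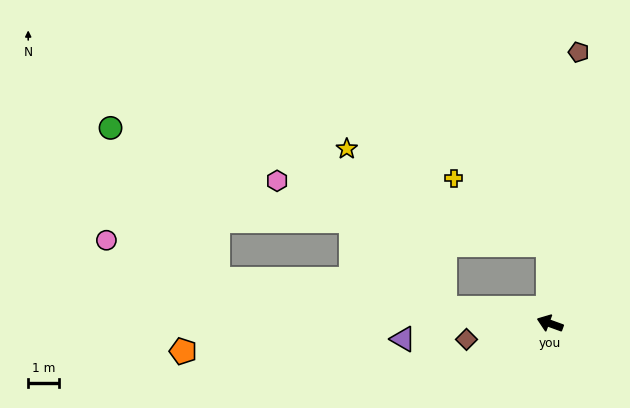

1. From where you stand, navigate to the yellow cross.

blocked — turn right 69°, forward 2.6 m, then turn left 54°, forward 3.8 m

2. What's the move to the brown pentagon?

turn right 76°, forward 8.9 m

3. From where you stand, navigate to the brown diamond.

turn left 31°, forward 2.8 m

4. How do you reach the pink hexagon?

blocked — turn right 69°, forward 2.6 m, then turn left 76°, forward 9.1 m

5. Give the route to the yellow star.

blocked — turn left 12°, forward 3.5 m, then turn right 51°, forward 6.1 m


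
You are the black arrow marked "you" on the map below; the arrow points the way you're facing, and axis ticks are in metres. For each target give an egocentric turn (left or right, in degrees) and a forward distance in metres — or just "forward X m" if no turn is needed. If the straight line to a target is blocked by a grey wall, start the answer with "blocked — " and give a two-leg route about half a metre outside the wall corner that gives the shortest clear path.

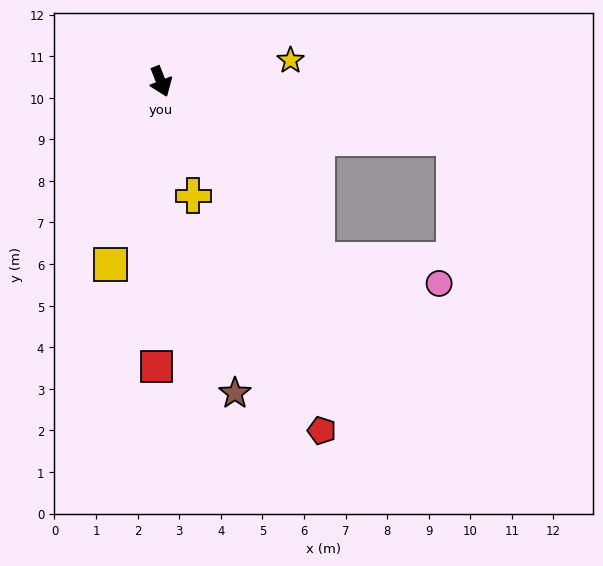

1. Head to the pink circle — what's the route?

blocked — turn left 20°, forward 5.7 m, then turn left 38°, forward 3.0 m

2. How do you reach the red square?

turn right 22°, forward 6.9 m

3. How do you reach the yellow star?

turn left 78°, forward 3.2 m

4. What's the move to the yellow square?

turn right 37°, forward 4.6 m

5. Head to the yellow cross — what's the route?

turn right 5°, forward 2.9 m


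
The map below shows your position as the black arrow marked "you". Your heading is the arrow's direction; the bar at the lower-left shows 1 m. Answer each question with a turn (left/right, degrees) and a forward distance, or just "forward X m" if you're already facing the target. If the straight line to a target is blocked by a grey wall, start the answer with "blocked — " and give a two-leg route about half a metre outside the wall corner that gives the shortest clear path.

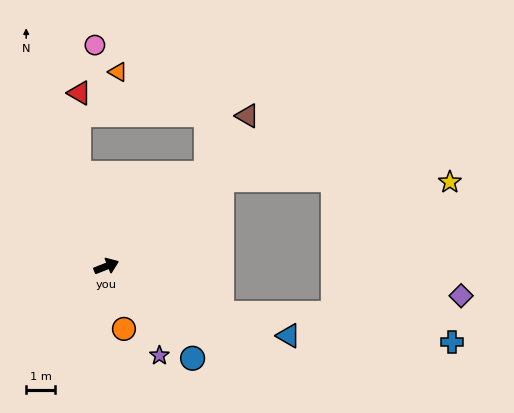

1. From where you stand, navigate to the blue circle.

turn right 68°, forward 4.4 m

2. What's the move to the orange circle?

turn right 96°, forward 2.3 m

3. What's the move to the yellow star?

blocked — turn left 15°, forward 5.0 m, then turn right 37°, forward 8.0 m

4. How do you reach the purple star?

turn right 81°, forward 3.6 m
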